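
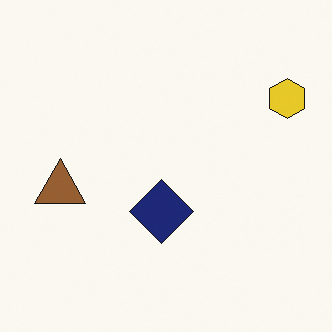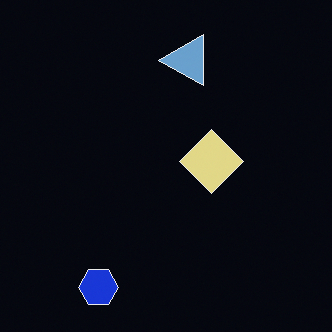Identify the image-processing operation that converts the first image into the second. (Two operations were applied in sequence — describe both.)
The transformation is: color-inverted (negative), then transposed (reflected across the top-left ↔ bottom-right diagonal).

The light background has become dark and every shape's color is its complement — a photographic negative. Shapes have swapped their row and column positions — what was in the top-right is now in the bottom-left — a diagonal reflection.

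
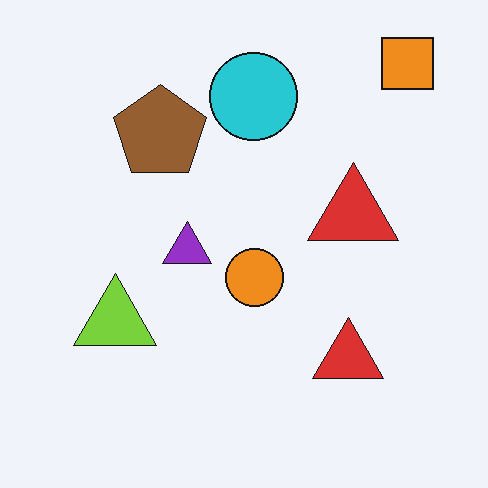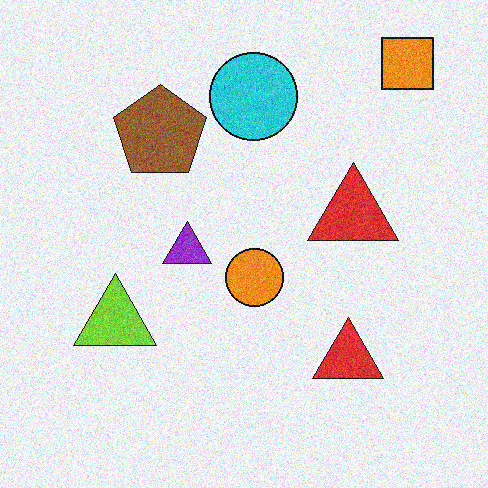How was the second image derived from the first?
Degraded with moderate additive noise.

Random speckle covers the whole image, including the flat background.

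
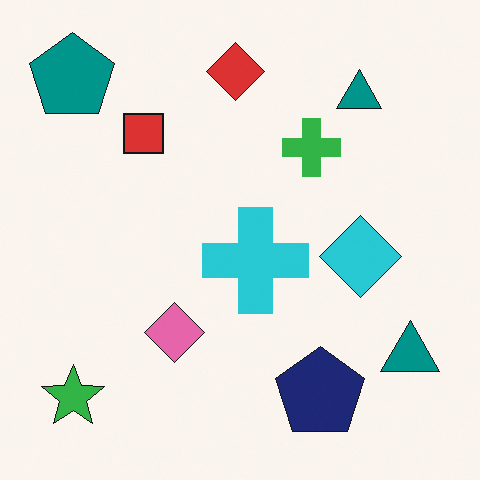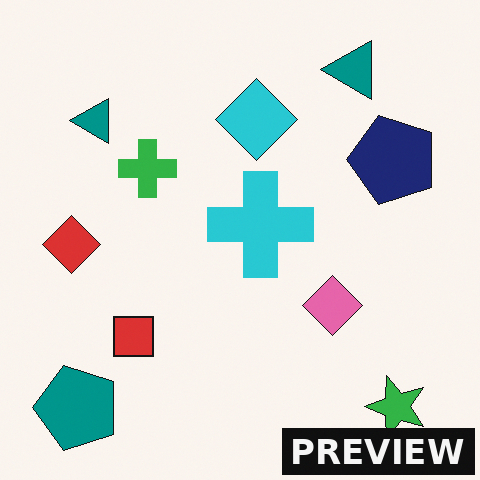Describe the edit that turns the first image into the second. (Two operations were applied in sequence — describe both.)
Rotated 90° counter-clockwise, then watermarked with the text "PREVIEW" in the lower-right corner.

The teal pentagon sits in the top-left of the first image and the bottom-left of the second — consistent with a whole-image 90° counter-clockwise rotation. A dark label reading "PREVIEW" appears in the lower-right corner.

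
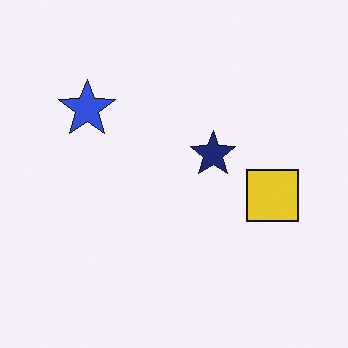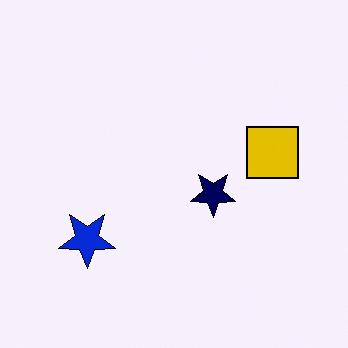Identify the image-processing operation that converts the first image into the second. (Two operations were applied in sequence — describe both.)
This is the original image flipped vertically (top ↔ bottom), then given slightly increased contrast.

The blue star is in the top-left of the first image and the bottom-left of the second — shapes on opposite sides of the horizontal midline have swapped in a mirror flip. Tones are pushed away from mid-grey across the whole image — a global contrast change.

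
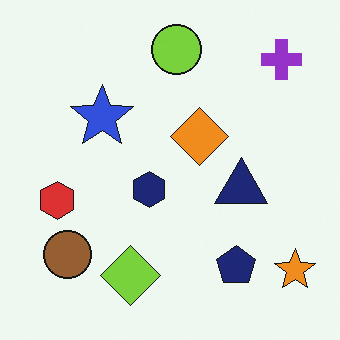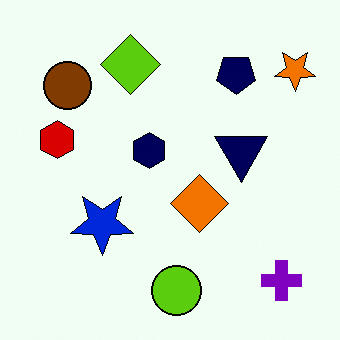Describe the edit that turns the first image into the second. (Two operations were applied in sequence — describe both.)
The second image is the first flipped vertically (top ↔ bottom), then given slightly increased contrast.

The lime circle is in the top of the first image and the bottom of the second — shapes on opposite sides of the horizontal midline have swapped in a mirror flip. Tones are pushed away from mid-grey across the whole image — a global contrast change.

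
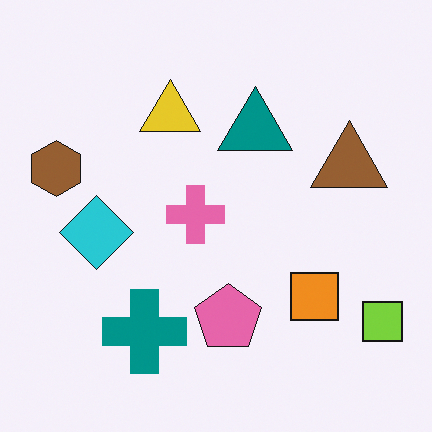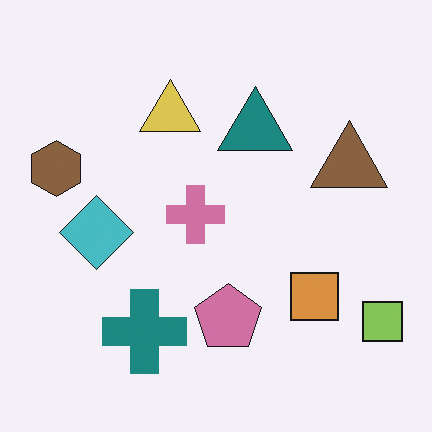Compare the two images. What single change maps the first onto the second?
This is the original image slightly desaturated.

All colors are more muted and greyish — a global saturation change.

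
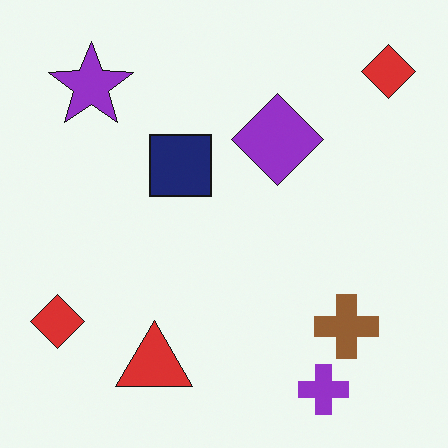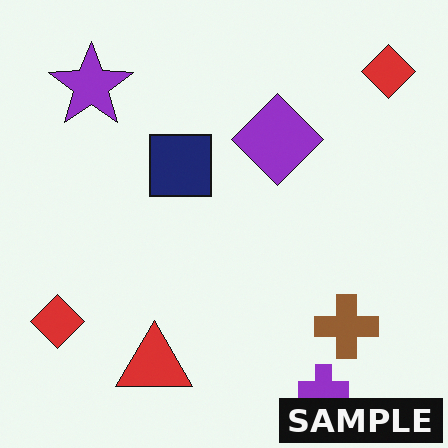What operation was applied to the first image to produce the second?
The image was watermarked with the text "SAMPLE" in the lower-right corner.

A dark label reading "SAMPLE" appears in the lower-right corner.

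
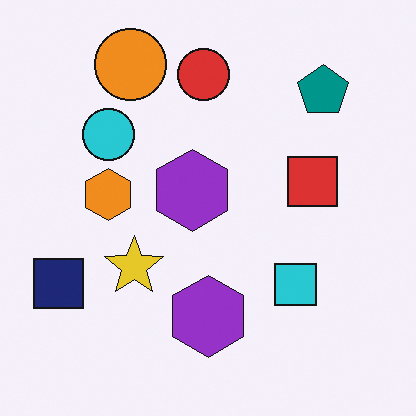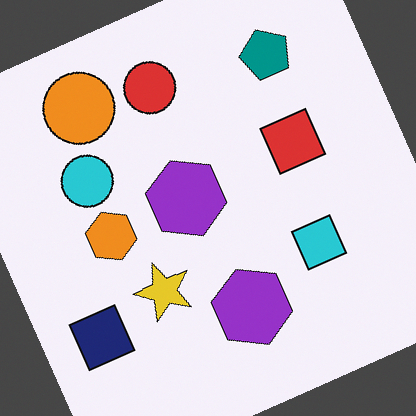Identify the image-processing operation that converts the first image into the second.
It was rotated counter-clockwise by a clearly visible amount.

Every shape is tilted by the same angle and the image corners show triangular fill wedges — a whole-image rotation by a non-right angle.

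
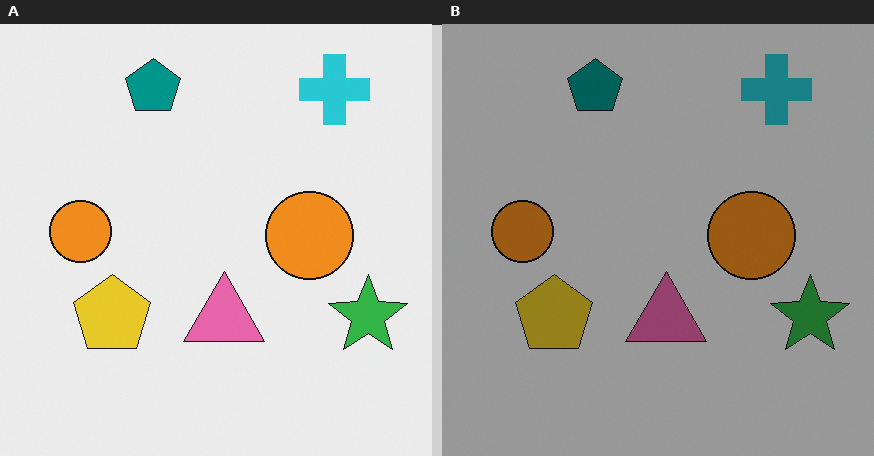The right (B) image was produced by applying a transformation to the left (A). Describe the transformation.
Noticeably darkened.

Every pixel — background and shapes alike — is uniformly darkened.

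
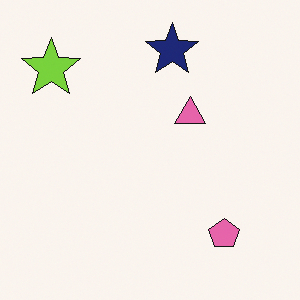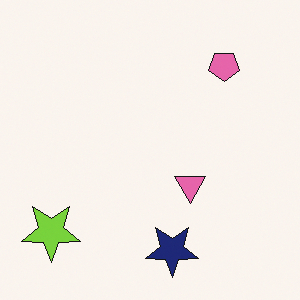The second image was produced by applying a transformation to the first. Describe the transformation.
It was flipped vertically (top ↔ bottom).

The navy star is in the top of the first image and the bottom of the second — shapes on opposite sides of the horizontal midline have swapped in a mirror flip.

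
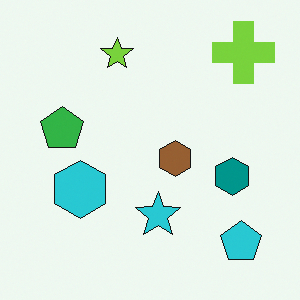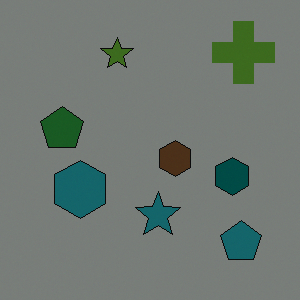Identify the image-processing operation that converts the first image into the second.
The second image is the first darkened a lot.

Every pixel — background and shapes alike — is uniformly darkened.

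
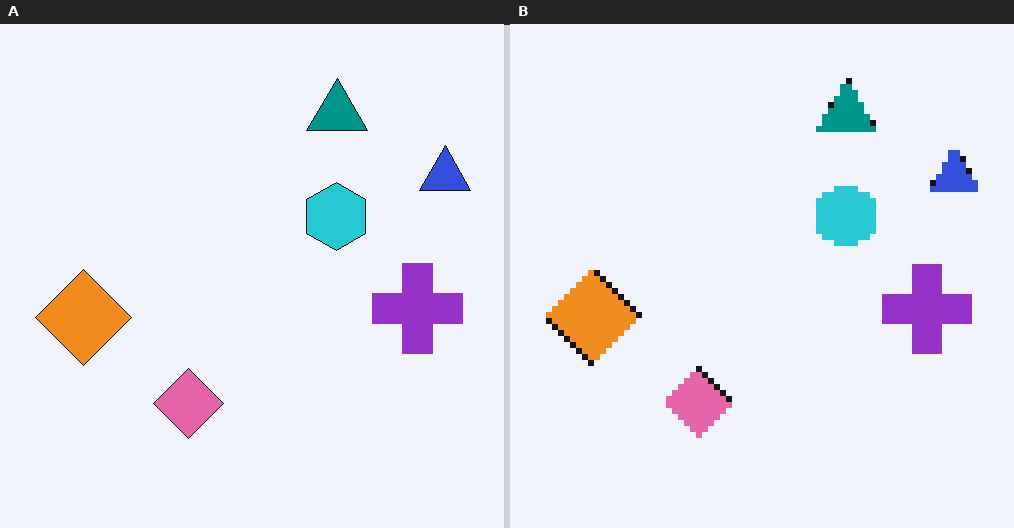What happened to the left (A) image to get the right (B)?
This is the original image moderately pixelated.

Shapes are reduced to large square blocks; fine edges and outlines are lost — a downscale-then-upscale (mosaic) effect.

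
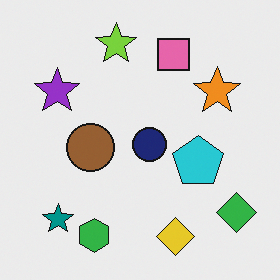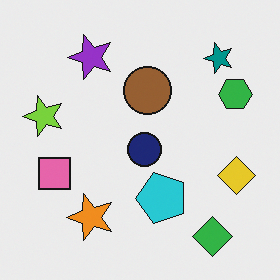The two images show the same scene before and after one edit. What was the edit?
This is the original image transposed (reflected across the top-left ↔ bottom-right diagonal).

Shapes have swapped their row and column positions — what was in the top-right is now in the bottom-left — a diagonal reflection.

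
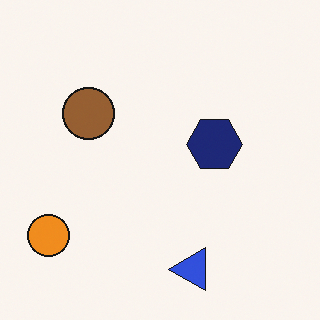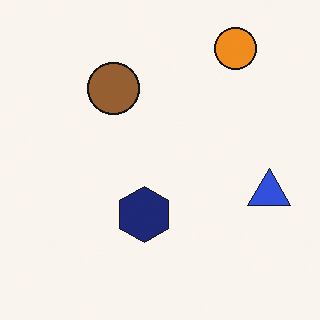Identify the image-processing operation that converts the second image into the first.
This is the original image transposed (reflected across the top-left ↔ bottom-right diagonal).

Shapes have swapped their row and column positions — what was in the top-right is now in the bottom-left — a diagonal reflection.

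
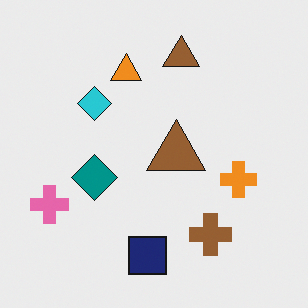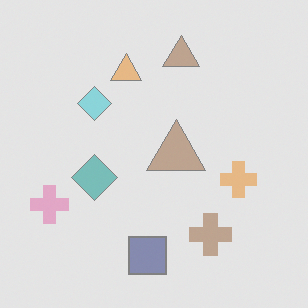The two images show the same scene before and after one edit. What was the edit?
The image was given much lower contrast.

Tones are pushed toward mid-grey across the whole image — a global contrast change.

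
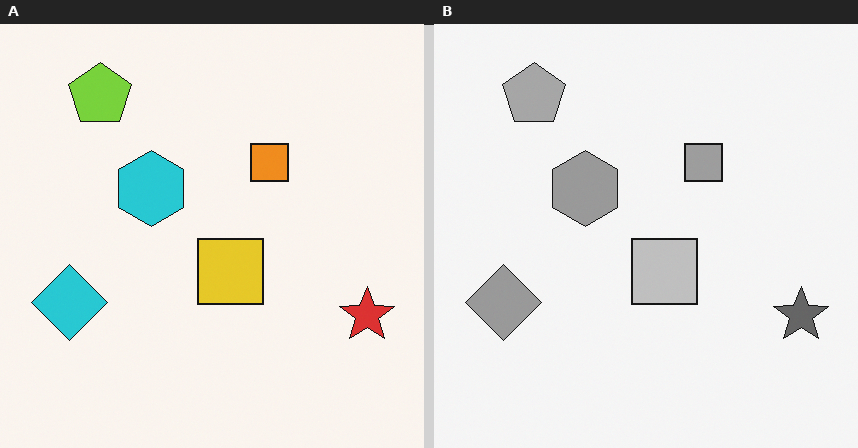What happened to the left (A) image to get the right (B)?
It was converted to grayscale.

All color is removed — every shape is now a shade of grey.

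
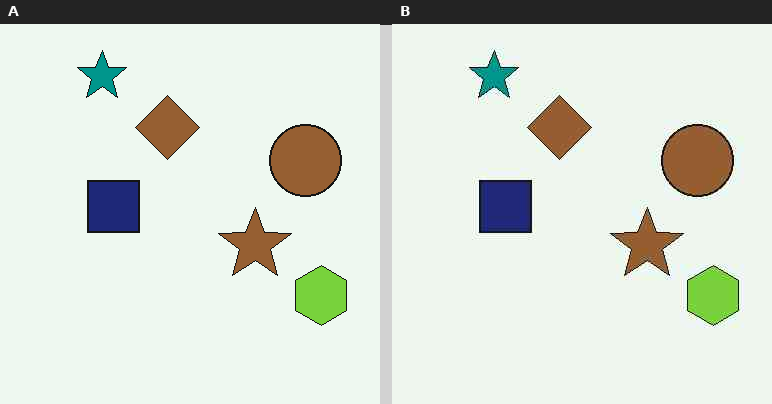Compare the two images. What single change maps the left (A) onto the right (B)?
The right (B) image is the left (A) JPEG-compressed with visible artifacts.

Blocky 8×8 compression artifacts appear around shape edges and the flat background shows ringing — characteristic JPEG degradation.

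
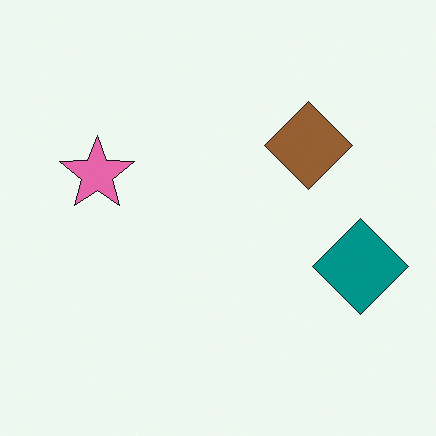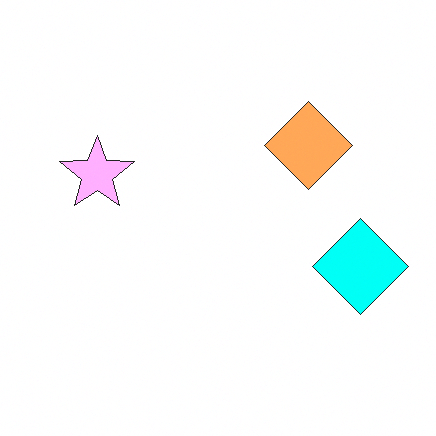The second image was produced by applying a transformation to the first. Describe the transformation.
It was substantially brightened.

Every pixel — background and shapes alike — is uniformly brightened.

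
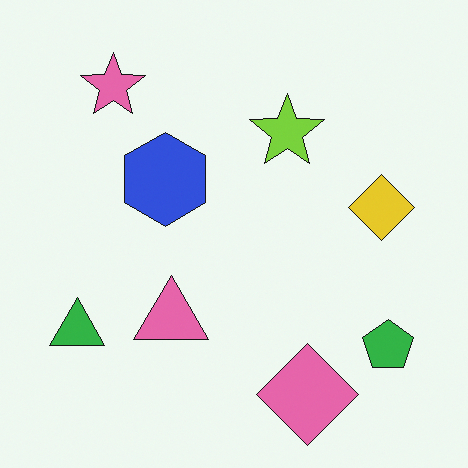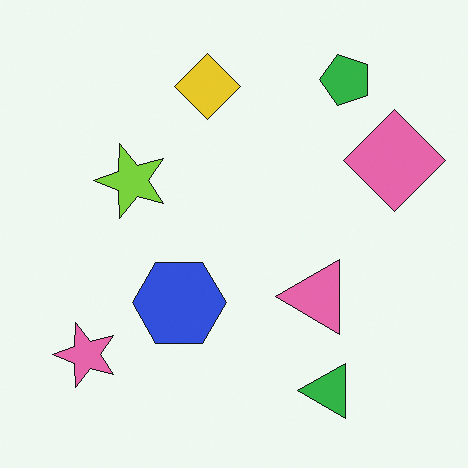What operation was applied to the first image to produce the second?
Rotated 90° counter-clockwise.

The pink star sits in the top-left of the first image and the bottom-left of the second — consistent with a whole-image 90° counter-clockwise rotation.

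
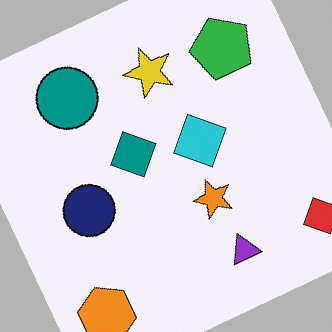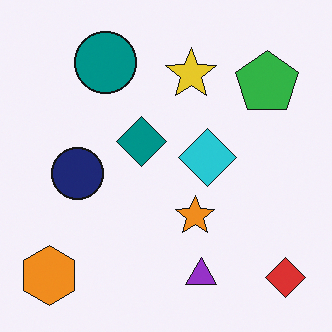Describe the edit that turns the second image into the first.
This is the original image rotated counter-clockwise by a clearly visible amount.

Every shape is tilted by the same angle and the image corners show triangular fill wedges — a whole-image rotation by a non-right angle.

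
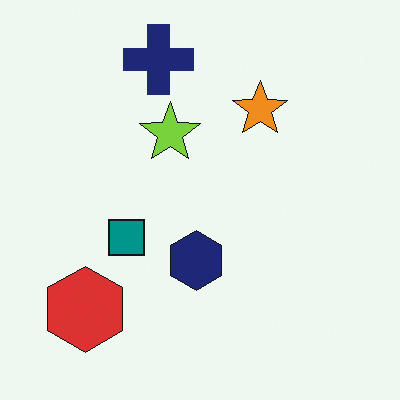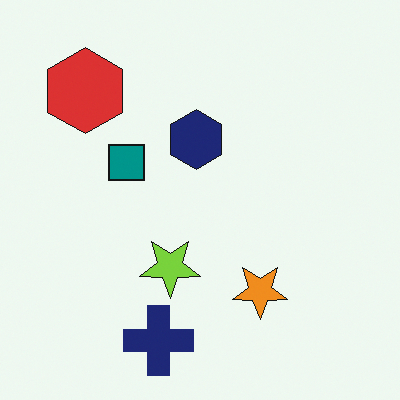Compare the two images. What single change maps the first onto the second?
The image was flipped vertically (top ↔ bottom).

The navy cross is in the top of the first image and the bottom of the second — shapes on opposite sides of the horizontal midline have swapped in a mirror flip.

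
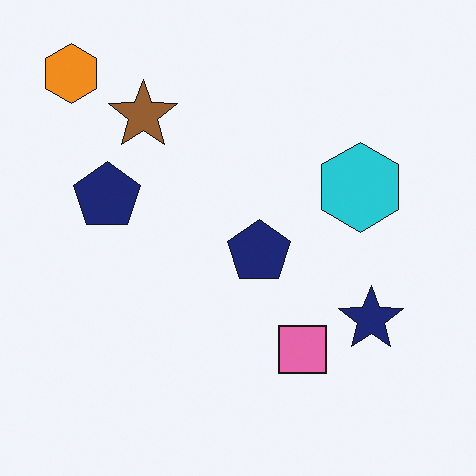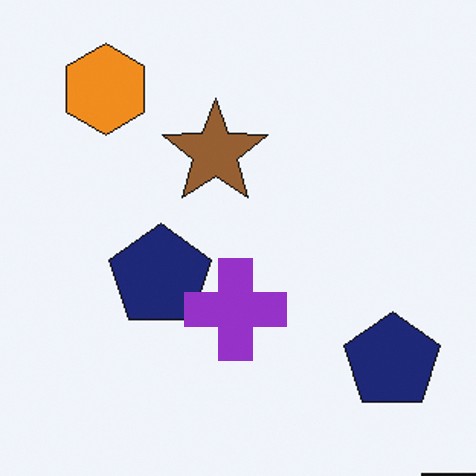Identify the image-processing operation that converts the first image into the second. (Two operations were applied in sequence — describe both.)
The transformation is: cropped to a modestly smaller region and rescaled, then overlaid with an additional purple cross.

The visible shapes are larger and the field of view is narrower; shapes near the original edges may be partly or wholly outside the frame — a crop-and-rescale. A purple cross appears in the second image that is absent from the first.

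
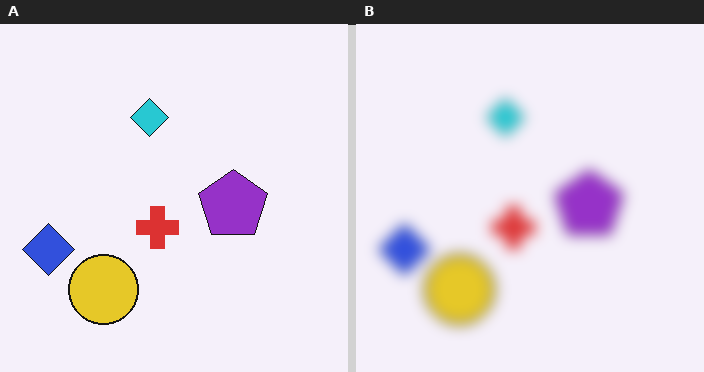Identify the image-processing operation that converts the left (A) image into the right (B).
The image was heavily blurred.

Shape edges and outlines are uniformly softened across the whole image.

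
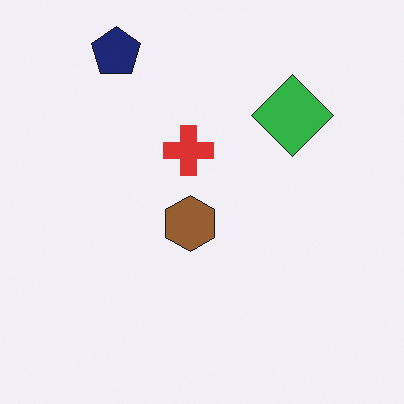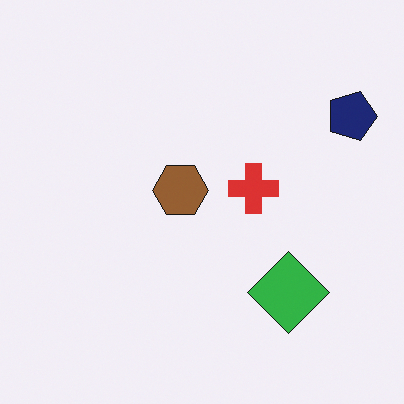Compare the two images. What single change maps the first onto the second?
The image was rotated 90° clockwise.

The navy pentagon sits in the top-left of the first image and the top-right of the second — consistent with a whole-image 90° clockwise rotation.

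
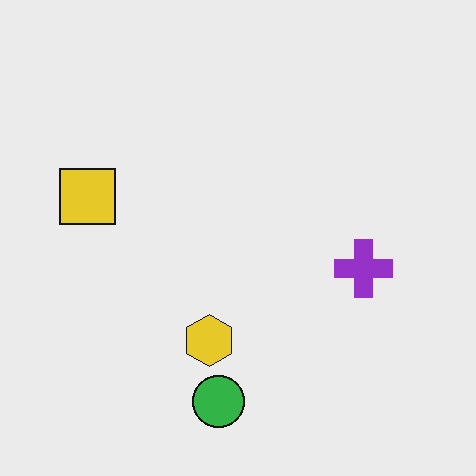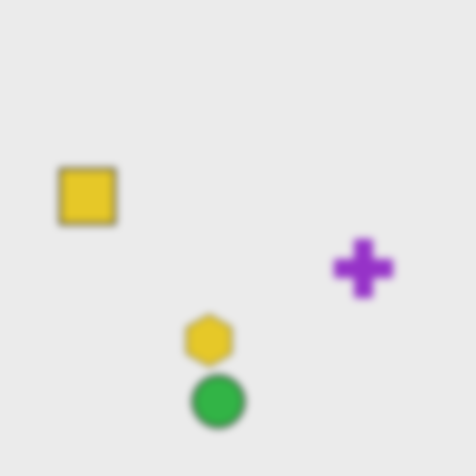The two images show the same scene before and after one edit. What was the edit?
The transformation is: noticeably gaussian-blurred.

Shape edges and outlines are uniformly softened across the whole image.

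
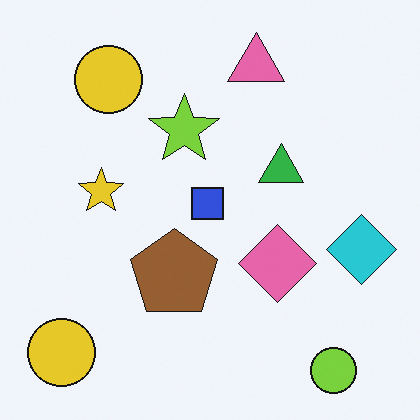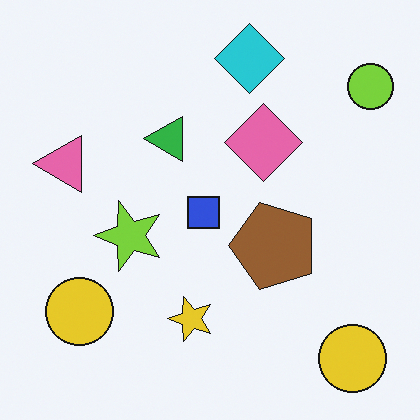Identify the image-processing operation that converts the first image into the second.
Rotated 90° counter-clockwise.

The lime circle sits in the bottom-right of the first image and the top-right of the second — consistent with a whole-image 90° counter-clockwise rotation.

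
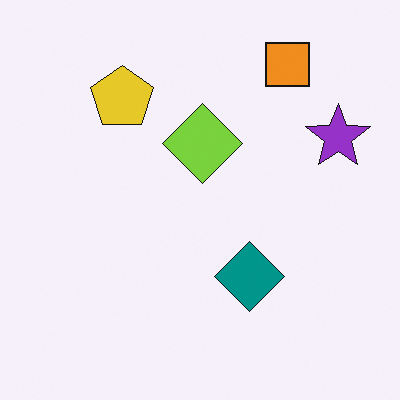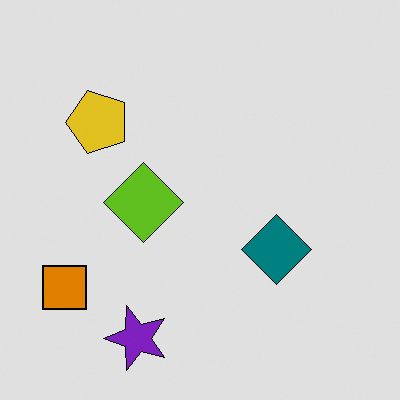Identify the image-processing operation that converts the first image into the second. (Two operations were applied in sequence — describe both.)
The image was moderately posterized, then transposed (reflected across the top-left ↔ bottom-right diagonal).

Each flat color has snapped to a coarser quantized level — most visibly, the near-white background has dropped to a flat grey. Shapes have swapped their row and column positions — what was in the top-right is now in the bottom-left — a diagonal reflection.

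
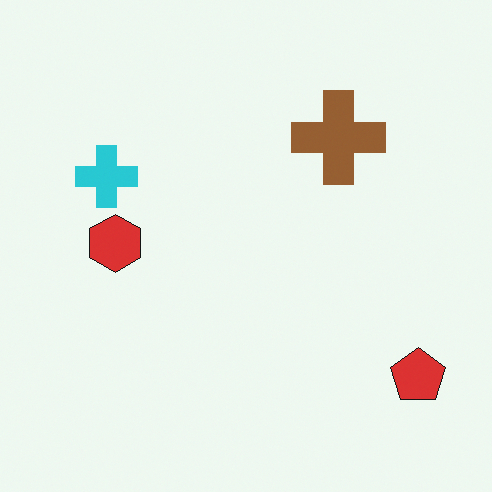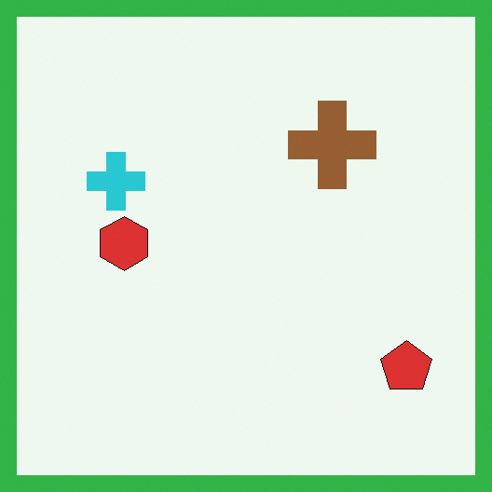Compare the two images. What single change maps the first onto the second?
This is the original image framed with a green border.

A solid green frame runs around the edge of the second image, with the content slightly shrunk inside it.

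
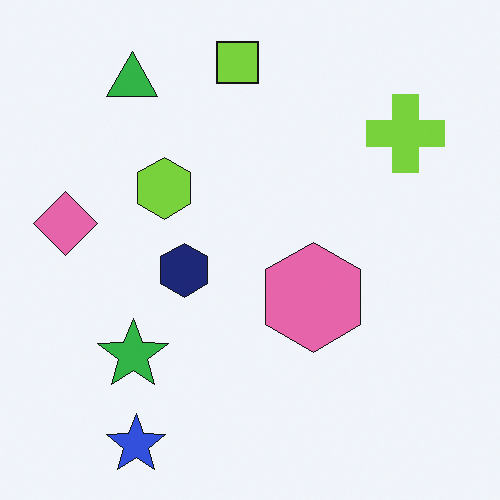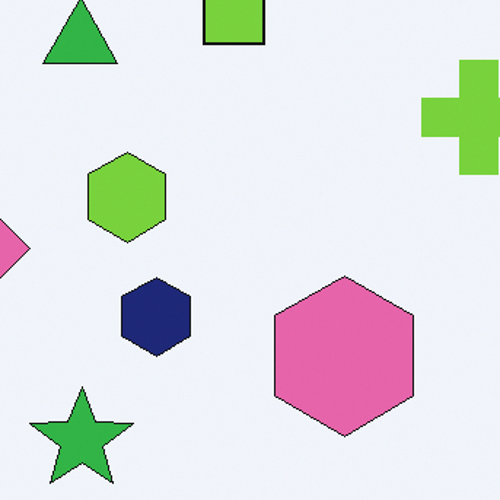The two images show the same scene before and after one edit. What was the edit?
The second image is the first cropped slightly and scaled back up.

The visible shapes are larger and the field of view is narrower; shapes near the original edges may be partly or wholly outside the frame — a crop-and-rescale.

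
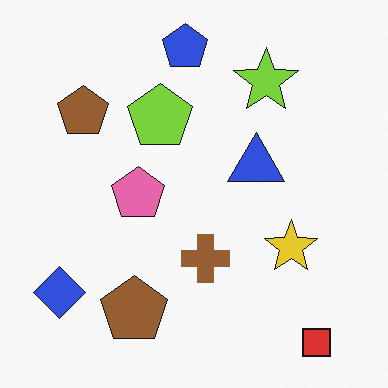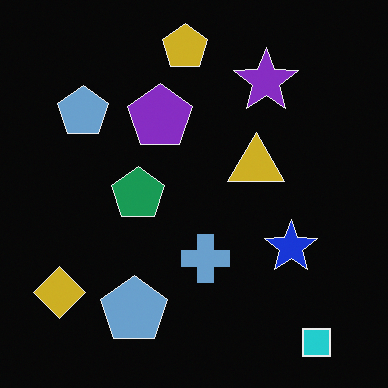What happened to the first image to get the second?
Color-inverted (negative).

The light background has become dark and every shape's color is its complement — a photographic negative.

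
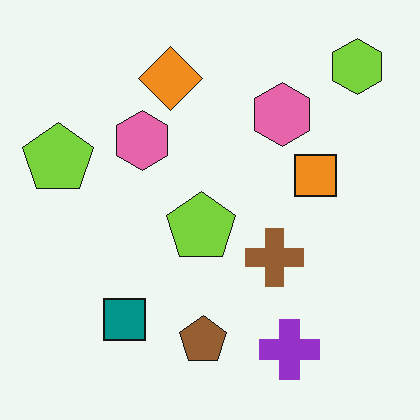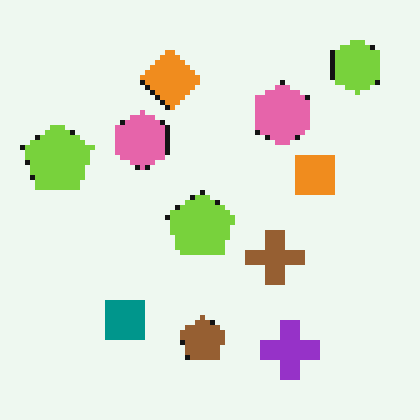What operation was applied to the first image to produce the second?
It was mildly pixelated.

Shapes are reduced to large square blocks; fine edges and outlines are lost — a downscale-then-upscale (mosaic) effect.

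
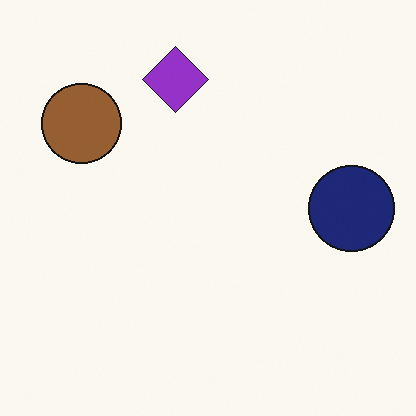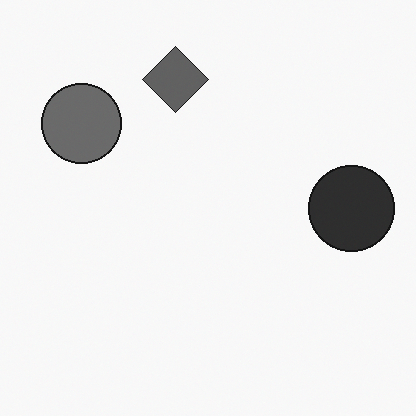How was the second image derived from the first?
The second image is the first converted to grayscale.

All color is removed — every shape is now a shade of grey.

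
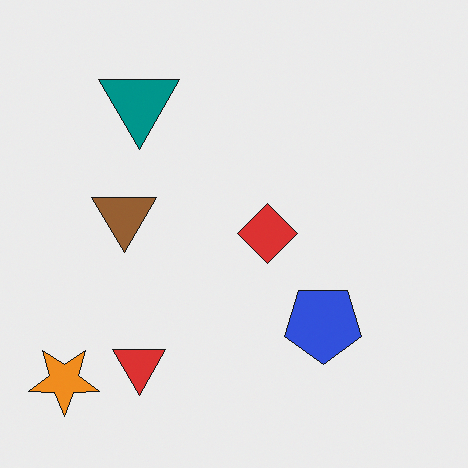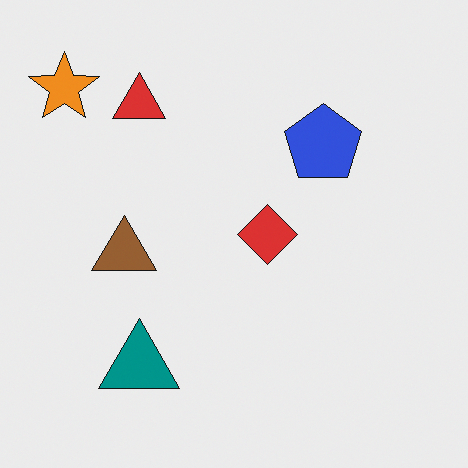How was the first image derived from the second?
The first image is the second flipped vertically (top ↔ bottom).

The orange star is in the top-left of the second image and the bottom-left of the first — shapes on opposite sides of the horizontal midline have swapped in a mirror flip.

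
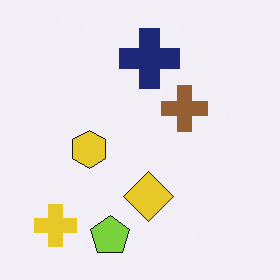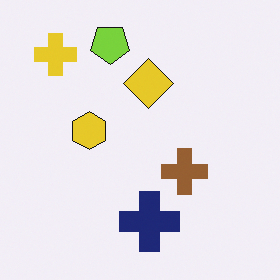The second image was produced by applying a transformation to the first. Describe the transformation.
It was flipped vertically (top ↔ bottom).

The lime pentagon is in the bottom of the first image and the top of the second — shapes on opposite sides of the horizontal midline have swapped in a mirror flip.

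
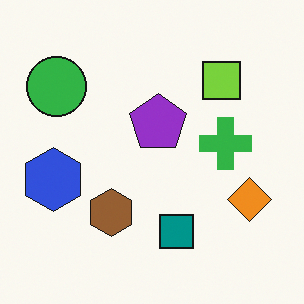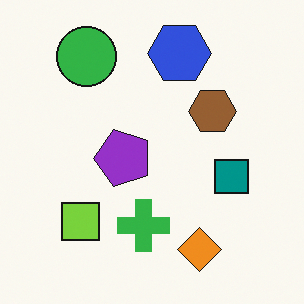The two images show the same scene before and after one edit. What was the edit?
Transposed (reflected across the top-left ↔ bottom-right diagonal).

Shapes have swapped their row and column positions — what was in the top-right is now in the bottom-left — a diagonal reflection.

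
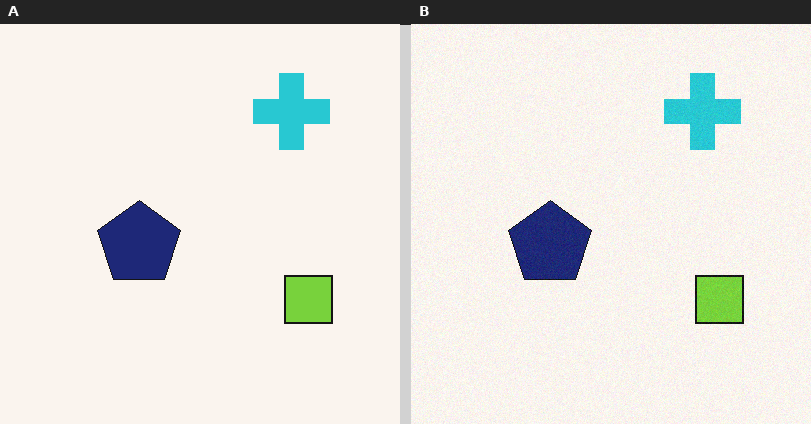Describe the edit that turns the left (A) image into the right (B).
Degraded with light additive noise.

Random speckle covers the whole image, including the flat background.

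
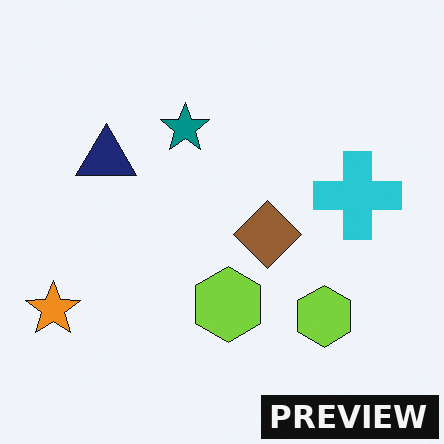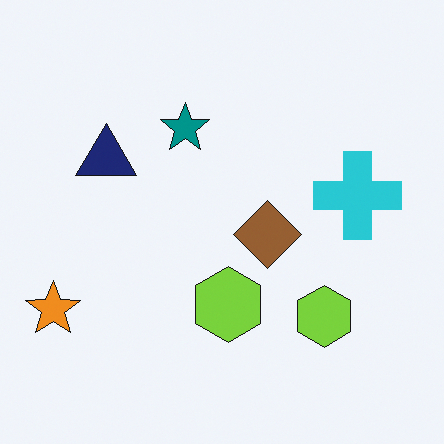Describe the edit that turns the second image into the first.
The first image is the second watermarked with the text "PREVIEW" in the lower-right corner.

A dark label reading "PREVIEW" appears in the lower-right corner.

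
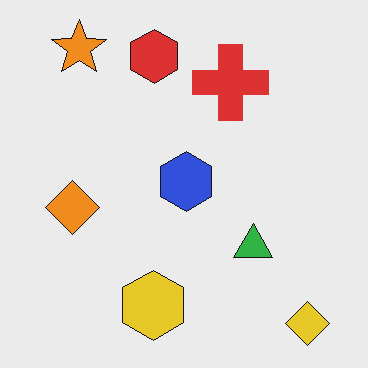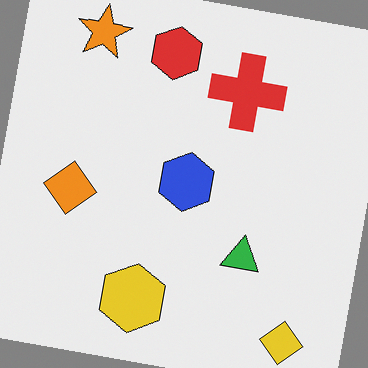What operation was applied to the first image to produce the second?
This is the original image rotated clockwise by a few degrees.

Every shape is tilted by the same angle and the image corners show triangular fill wedges — a whole-image rotation by a non-right angle.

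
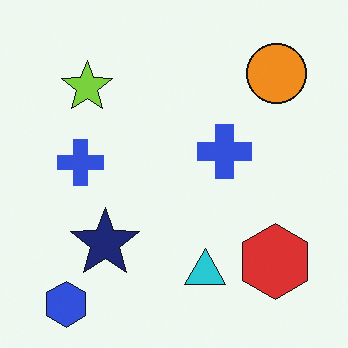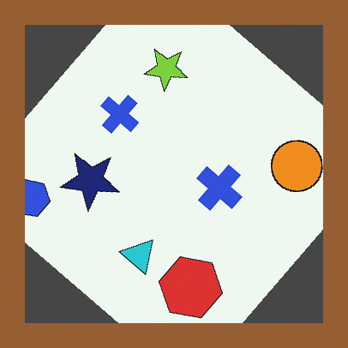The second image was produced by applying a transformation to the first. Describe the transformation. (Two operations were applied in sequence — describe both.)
The transformation is: rotated clockwise by a large amount — several tens of degrees, then framed with a brown border.

Every shape is tilted by the same angle and the image corners show triangular fill wedges — a whole-image rotation by a non-right angle. A solid brown frame runs around the edge of the second image, with the content slightly shrunk inside it.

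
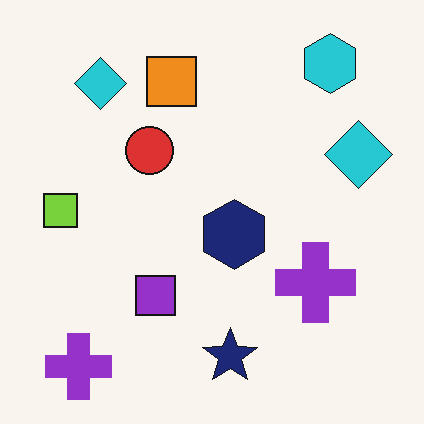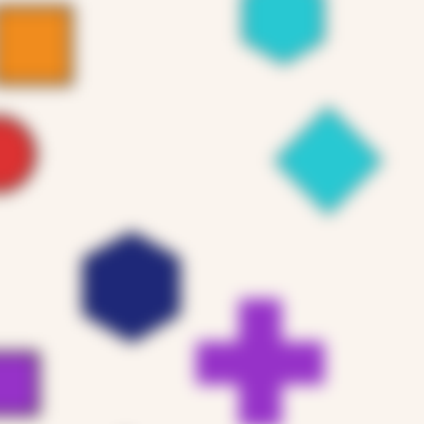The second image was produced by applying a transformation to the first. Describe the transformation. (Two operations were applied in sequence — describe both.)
Heavily blurred, then cropped to a modestly smaller region and rescaled.

Shape edges and outlines are uniformly softened across the whole image. The visible shapes are larger and the field of view is narrower; shapes near the original edges may be partly or wholly outside the frame — a crop-and-rescale.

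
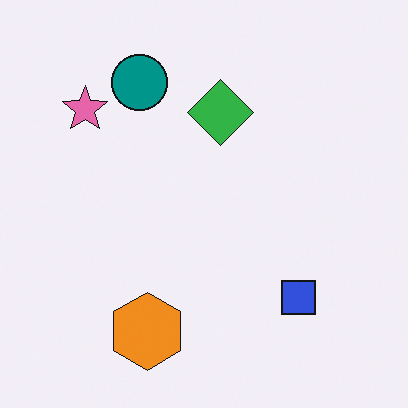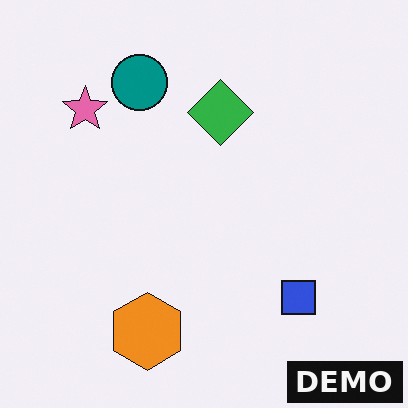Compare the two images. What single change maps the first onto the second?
The image was watermarked with the text "DEMO" in the lower-right corner.

A dark label reading "DEMO" appears in the lower-right corner.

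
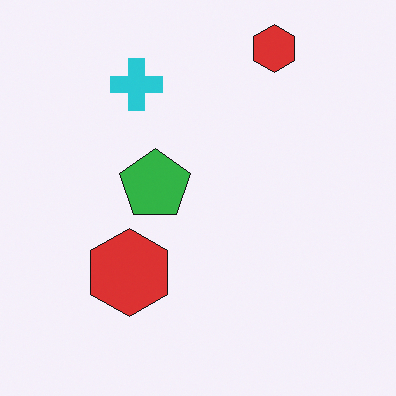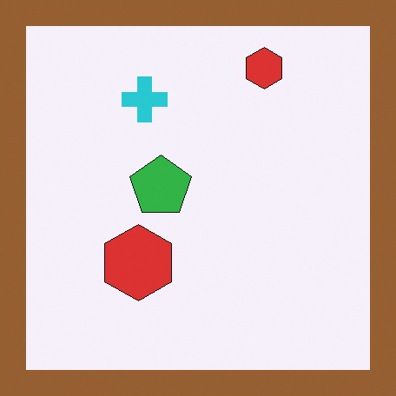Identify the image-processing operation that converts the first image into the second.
The transformation is: framed with a brown border.

A solid brown frame runs around the edge of the second image, with the content slightly shrunk inside it.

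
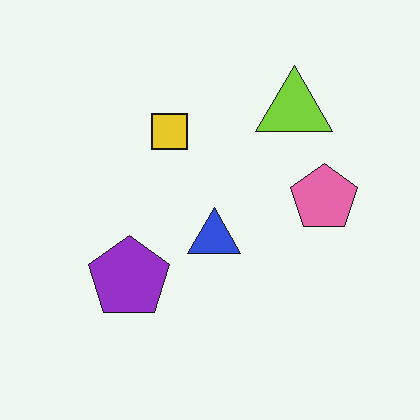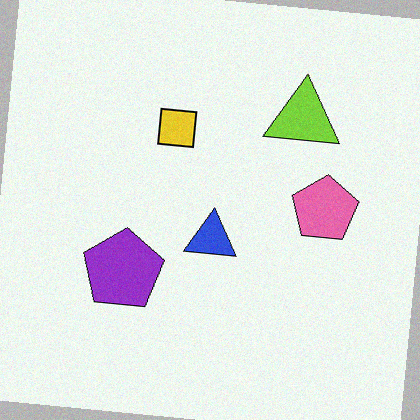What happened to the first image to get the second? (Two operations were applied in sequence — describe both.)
The transformation is: rotated clockwise by a small amount, then degraded with a light layer of grain.

Every shape is tilted by the same angle and the image corners show triangular fill wedges — a whole-image rotation by a non-right angle. Random speckle covers the whole image, including the flat background.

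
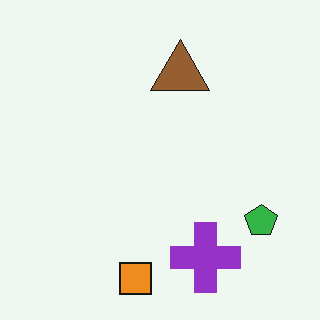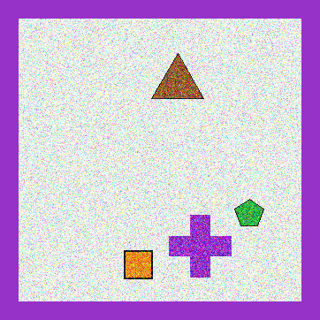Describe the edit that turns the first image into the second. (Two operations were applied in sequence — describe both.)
The second image is the first degraded with heavy additive noise, then framed with a purple border.

Random speckle covers the whole image, including the flat background. A solid purple frame runs around the edge of the second image, with the content slightly shrunk inside it.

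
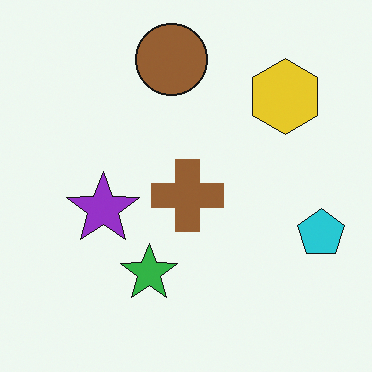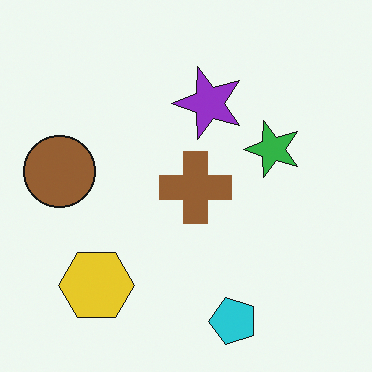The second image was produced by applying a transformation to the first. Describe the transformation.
Transposed (reflected across the top-left ↔ bottom-right diagonal).

Shapes have swapped their row and column positions — what was in the top-right is now in the bottom-left — a diagonal reflection.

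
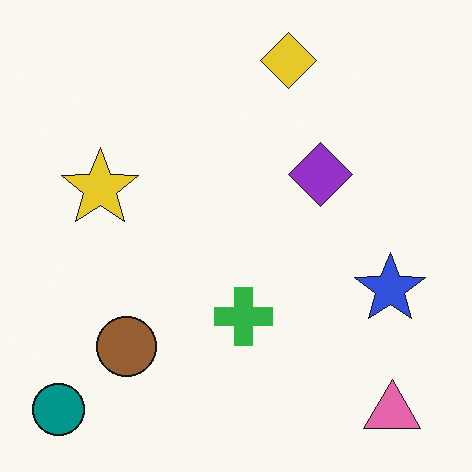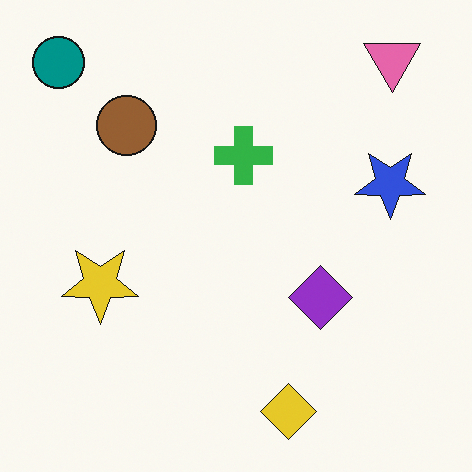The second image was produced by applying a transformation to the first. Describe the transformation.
It was flipped vertically (top ↔ bottom).

The pink triangle is in the bottom-right of the first image and the top-right of the second — shapes on opposite sides of the horizontal midline have swapped in a mirror flip.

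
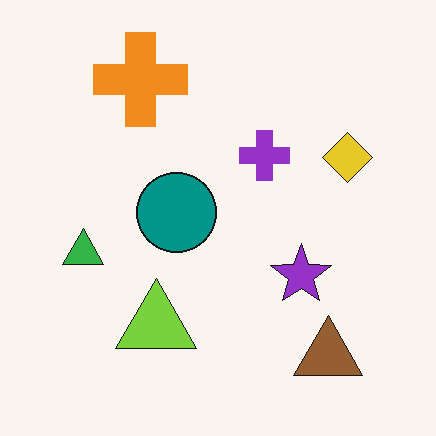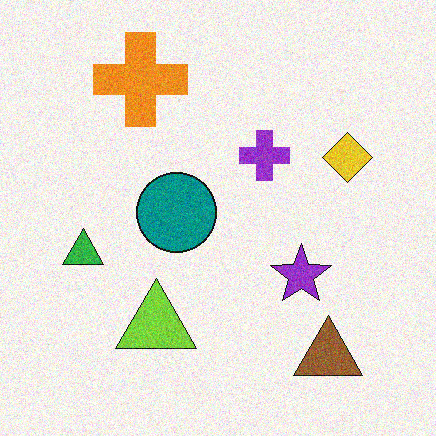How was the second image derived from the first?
This is the original image degraded with visible gaussian noise.

Random speckle covers the whole image, including the flat background.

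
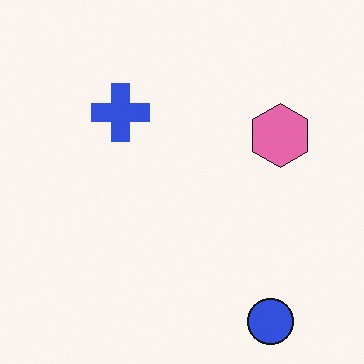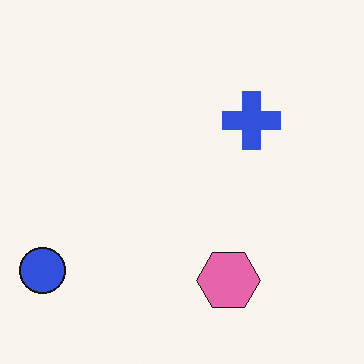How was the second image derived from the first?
The second image is the first rotated 90° clockwise.

The blue circle sits in the bottom-right of the first image and the bottom-left of the second — consistent with a whole-image 90° clockwise rotation.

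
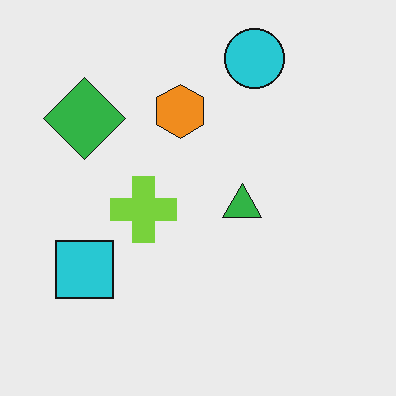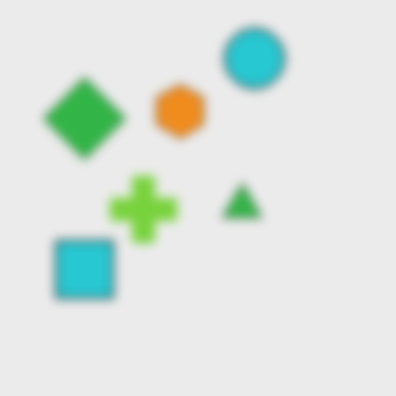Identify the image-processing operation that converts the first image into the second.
The second image is the first heavily blurred.

Shape edges and outlines are uniformly softened across the whole image.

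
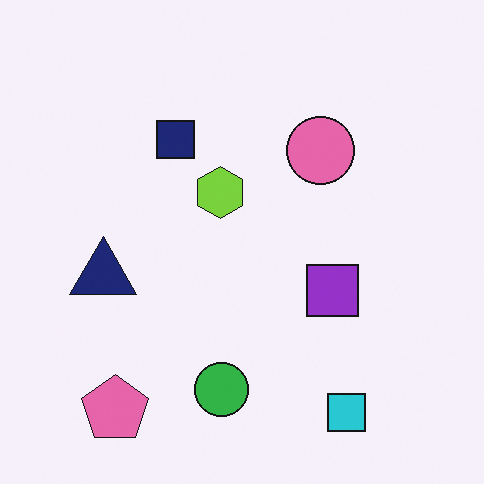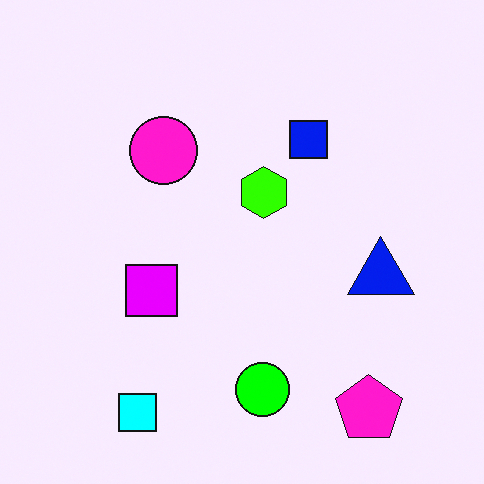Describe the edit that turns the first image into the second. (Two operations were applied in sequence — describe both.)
This is the original image made much more vivid (saturation change), then flipped horizontally (left ↔ right).

All colors are more vivid — a global saturation change. The navy triangle is in the left of the first image and the right of the second — shapes on opposite sides of the vertical midline have swapped in a mirror flip.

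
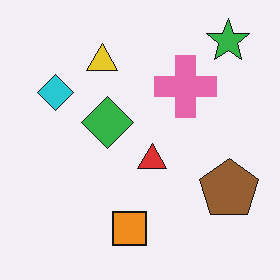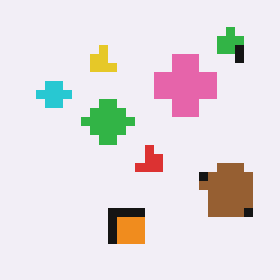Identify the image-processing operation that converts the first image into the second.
Coarsely pixelated.

Shapes are reduced to large square blocks; fine edges and outlines are lost — a downscale-then-upscale (mosaic) effect.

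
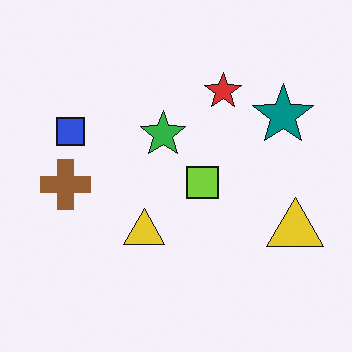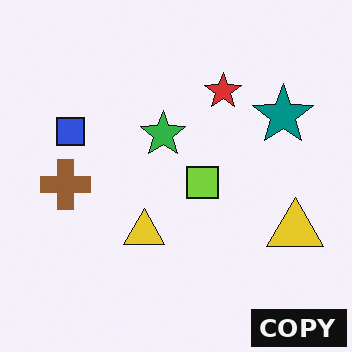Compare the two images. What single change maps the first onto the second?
This is the original image watermarked with the text "COPY" in the lower-right corner.

A dark label reading "COPY" appears in the lower-right corner.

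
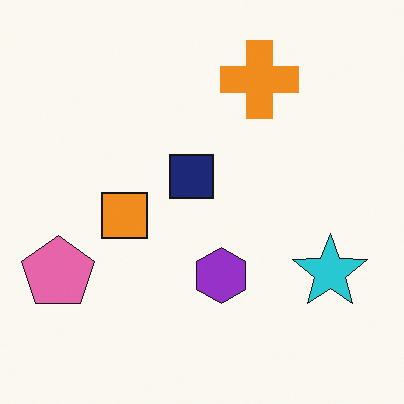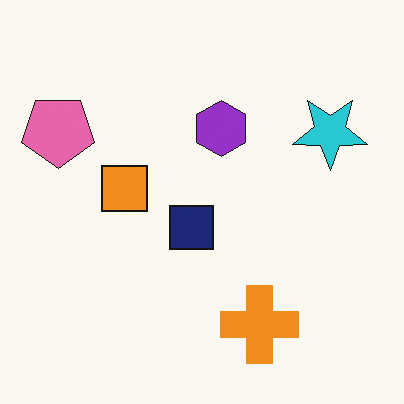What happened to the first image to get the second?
It was flipped vertically (top ↔ bottom).

The orange cross is in the top of the first image and the bottom of the second — shapes on opposite sides of the horizontal midline have swapped in a mirror flip.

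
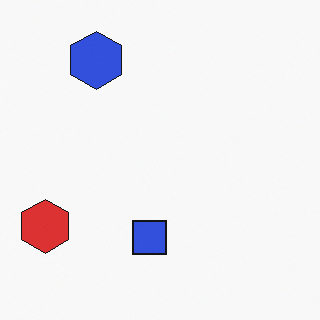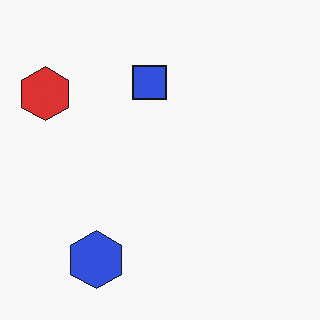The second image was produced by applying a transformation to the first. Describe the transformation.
The second image is the first flipped vertically (top ↔ bottom).

The blue hexagon is in the top-left of the first image and the bottom-left of the second — shapes on opposite sides of the horizontal midline have swapped in a mirror flip.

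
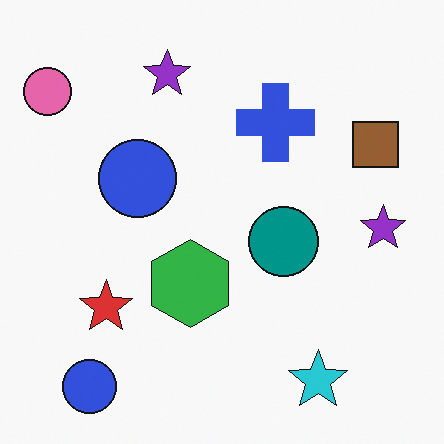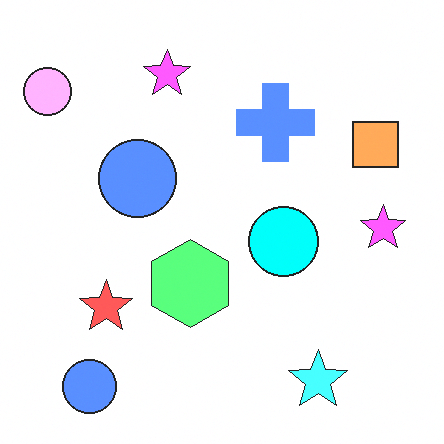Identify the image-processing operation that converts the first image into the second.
It was substantially brightened.

Every pixel — background and shapes alike — is uniformly brightened.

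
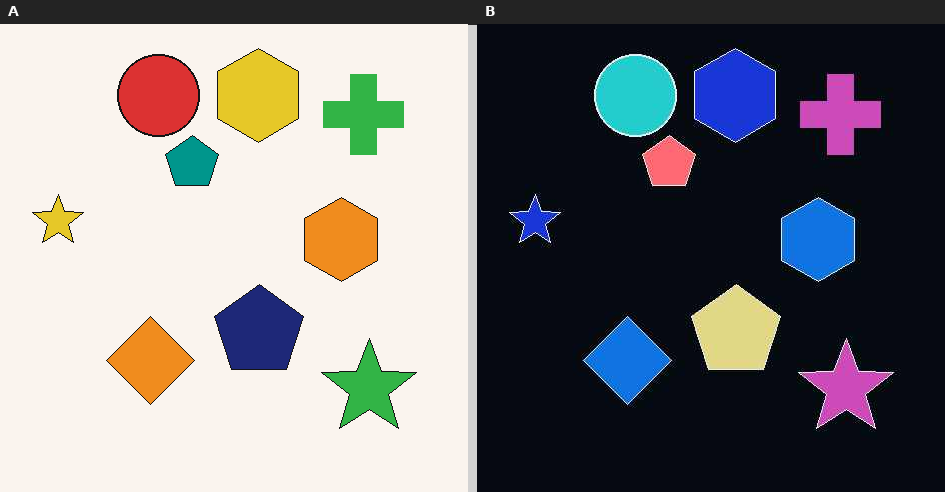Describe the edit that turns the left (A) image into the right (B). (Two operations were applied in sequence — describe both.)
This is the original image color-inverted (negative), then given moderate JPEG compression.

The light background has become dark and every shape's color is its complement — a photographic negative. Blocky 8×8 compression artifacts appear around shape edges and the flat background shows ringing — characteristic JPEG degradation.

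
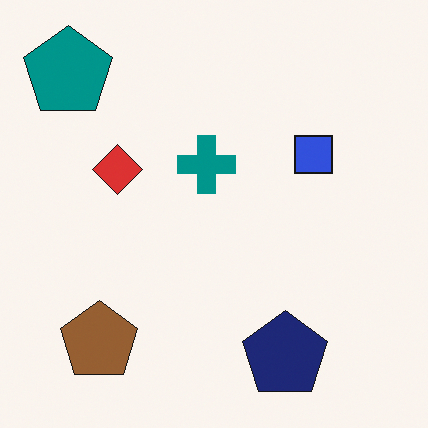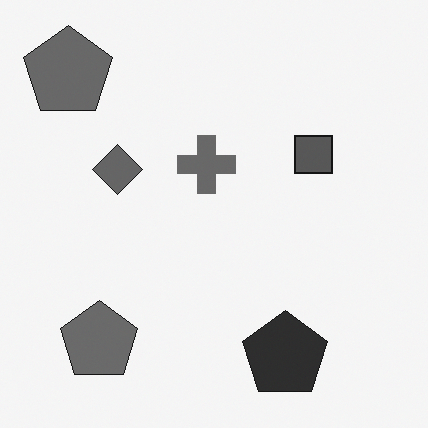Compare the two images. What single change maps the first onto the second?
The second image is the first converted to grayscale.

All color is removed — every shape is now a shade of grey.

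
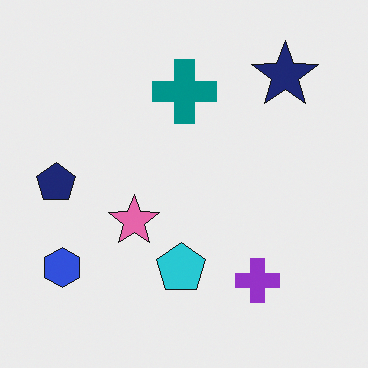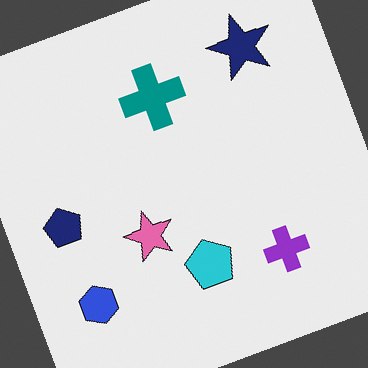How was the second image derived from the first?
It was rotated counter-clockwise by a clearly visible amount.

Every shape is tilted by the same angle and the image corners show triangular fill wedges — a whole-image rotation by a non-right angle.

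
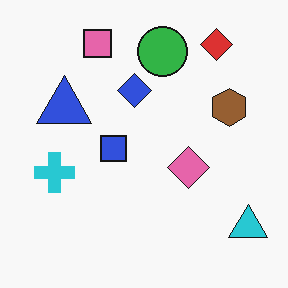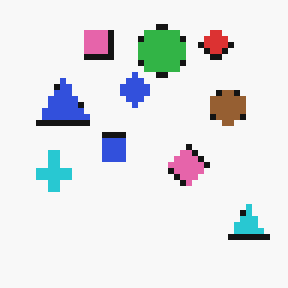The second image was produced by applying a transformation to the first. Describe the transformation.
This is the original image moderately pixelated.

Shapes are reduced to large square blocks; fine edges and outlines are lost — a downscale-then-upscale (mosaic) effect.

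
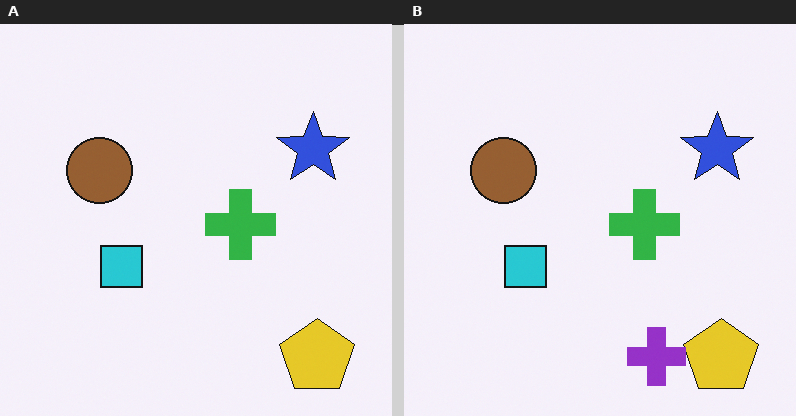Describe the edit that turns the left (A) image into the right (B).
Overlaid with an additional purple cross.

A purple cross appears in the right (B) image that is absent from the left (A).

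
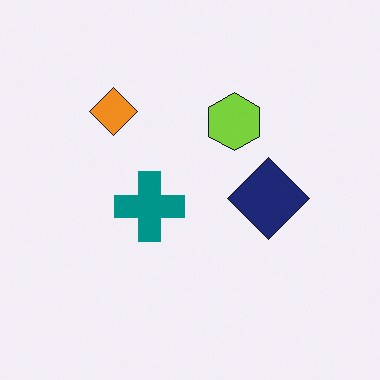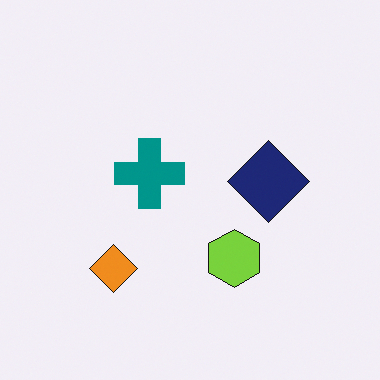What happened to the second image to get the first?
It was flipped vertically (top ↔ bottom).

The orange diamond is in the bottom-left of the second image and the top-left of the first — shapes on opposite sides of the horizontal midline have swapped in a mirror flip.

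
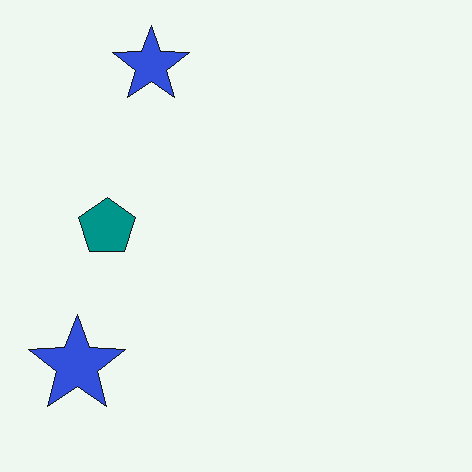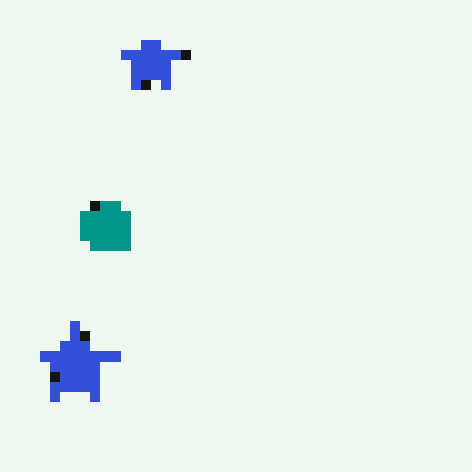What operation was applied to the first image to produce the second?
The transformation is: heavily pixelated into large blocks.

Shapes are reduced to large square blocks; fine edges and outlines are lost — a downscale-then-upscale (mosaic) effect.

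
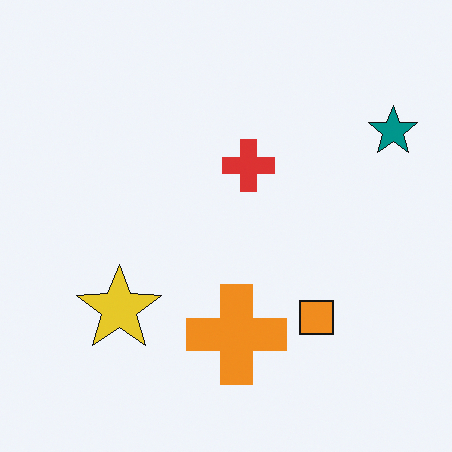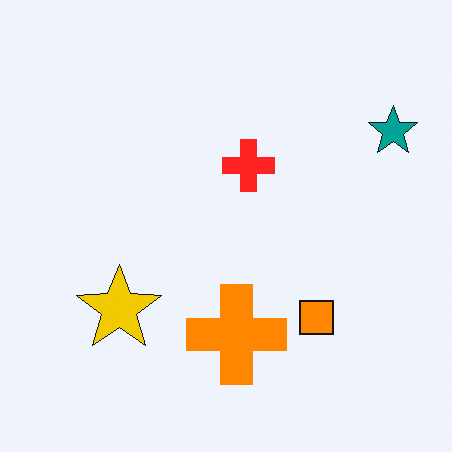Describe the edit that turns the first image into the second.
It was slightly oversaturated.

All colors are more vivid — a global saturation change.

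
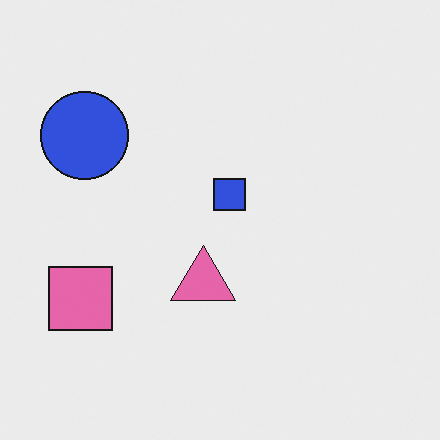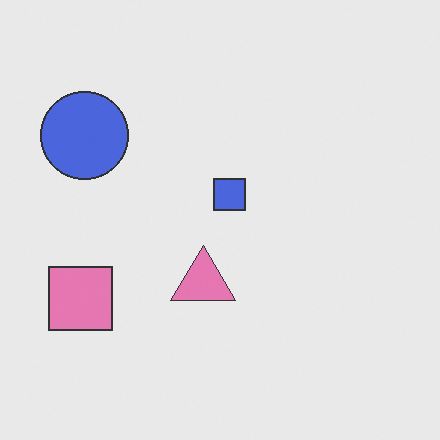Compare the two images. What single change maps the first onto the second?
It was given slightly reduced contrast.

Tones are pushed toward mid-grey across the whole image — a global contrast change.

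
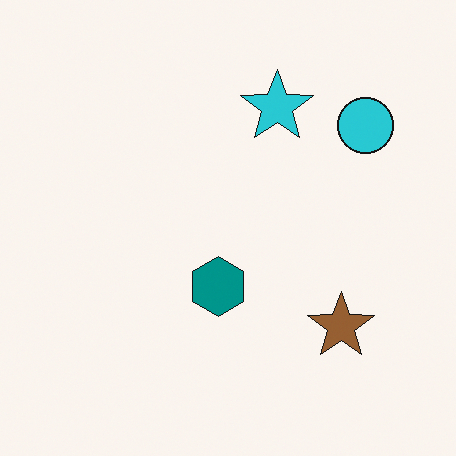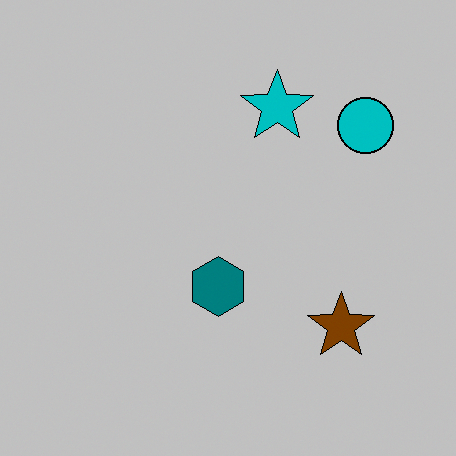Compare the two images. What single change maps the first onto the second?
It was aggressively posterized.

Each flat color has snapped to a coarser quantized level — most visibly, the near-white background has dropped to a flat grey.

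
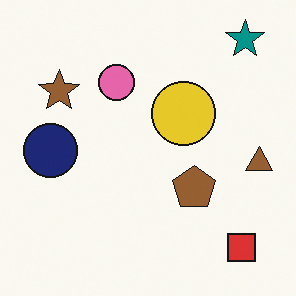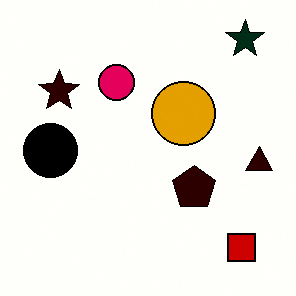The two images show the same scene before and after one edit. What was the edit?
The transformation is: boosted in contrast.

Tones are pushed away from mid-grey across the whole image — a global contrast change.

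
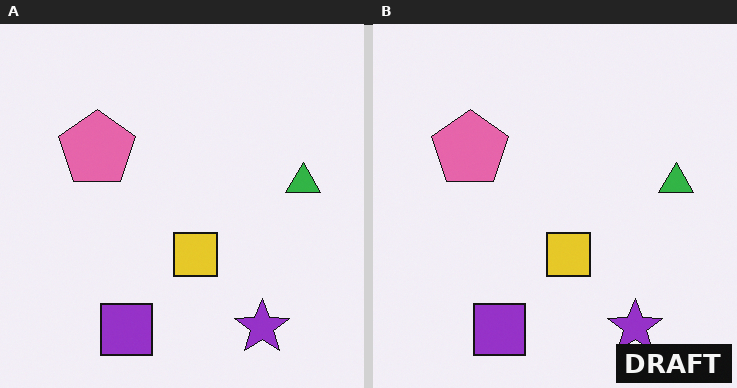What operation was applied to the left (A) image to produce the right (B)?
The image was watermarked with the text "DRAFT" in the lower-right corner.

A dark label reading "DRAFT" appears in the lower-right corner.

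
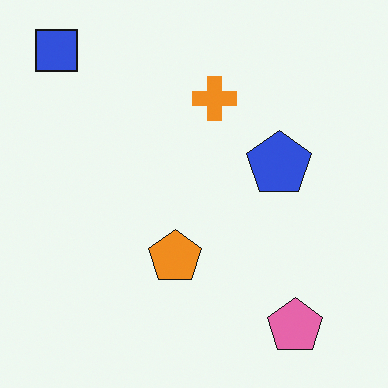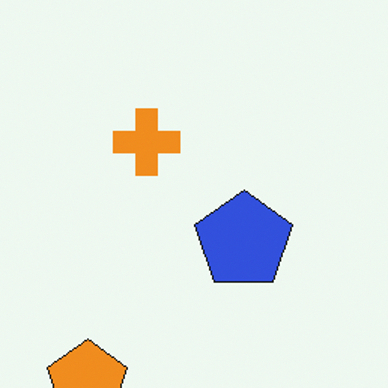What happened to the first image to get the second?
It was cropped to a modestly smaller region and rescaled.

The visible shapes are larger and the field of view is narrower; shapes near the original edges may be partly or wholly outside the frame — a crop-and-rescale.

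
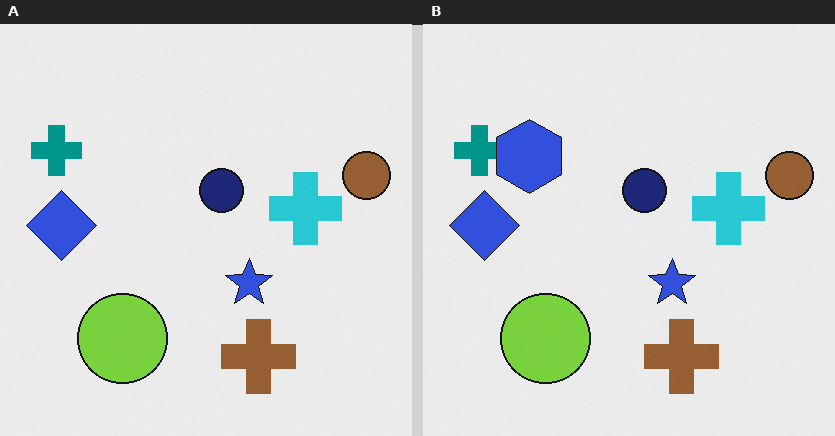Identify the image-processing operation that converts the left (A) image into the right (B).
The transformation is: overlaid with an additional blue hexagon.

A blue hexagon appears in the right (B) image that is absent from the left (A).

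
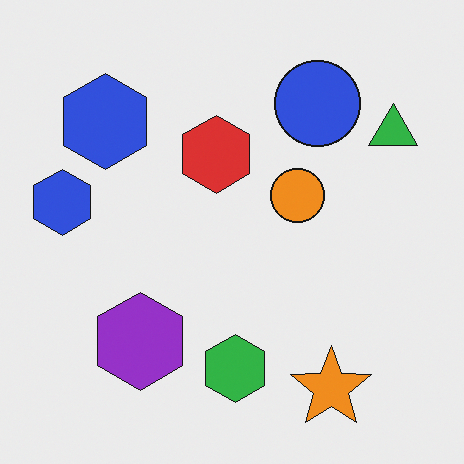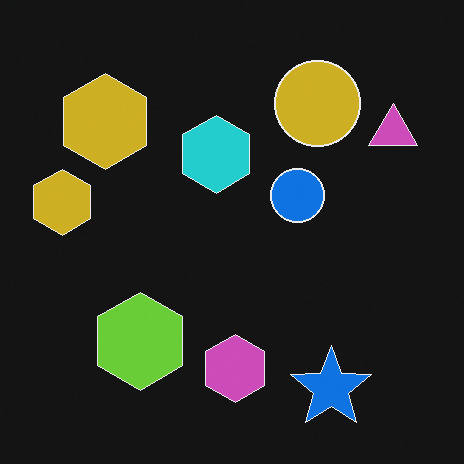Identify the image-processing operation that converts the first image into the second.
It was color-inverted (negative).

The light background has become dark and every shape's color is its complement — a photographic negative.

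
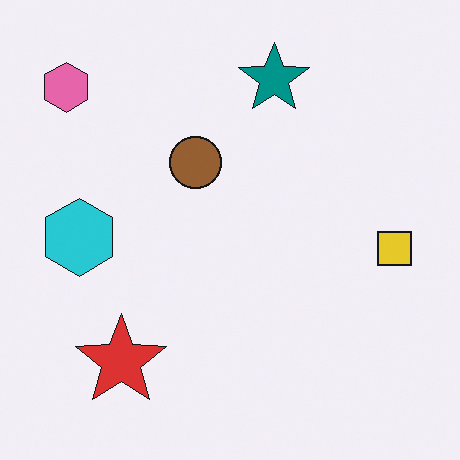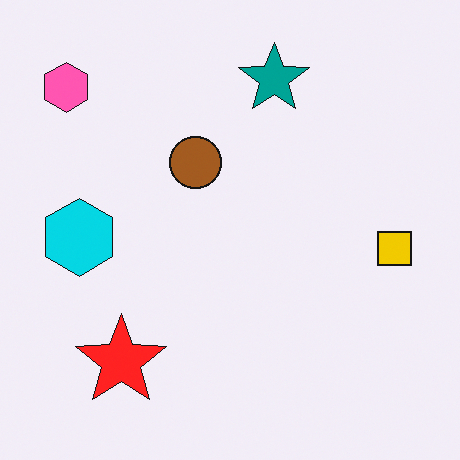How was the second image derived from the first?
The image was slightly oversaturated.

All colors are more vivid — a global saturation change.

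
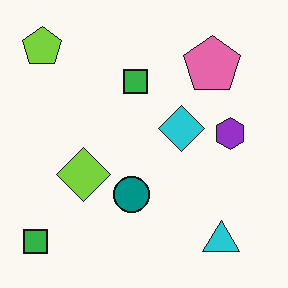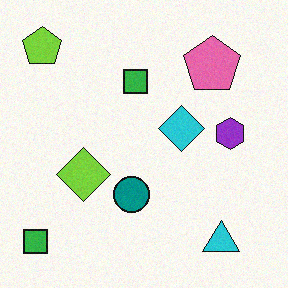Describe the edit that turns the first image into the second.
The image was degraded with light additive noise.

Random speckle covers the whole image, including the flat background.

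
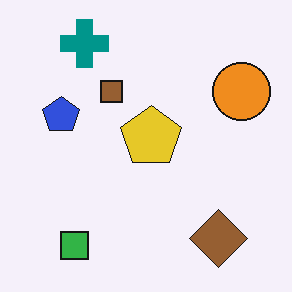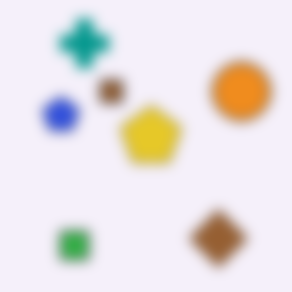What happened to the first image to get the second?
This is the original image strongly gaussian-blurred.

Shape edges and outlines are uniformly softened across the whole image.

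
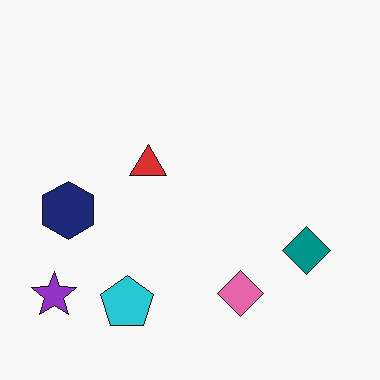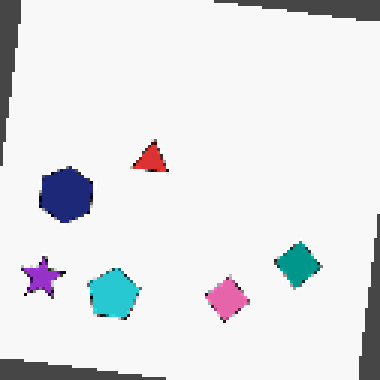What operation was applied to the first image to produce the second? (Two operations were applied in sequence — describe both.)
It was rotated clockwise by a few degrees, then lightly pixelated (a mild mosaic effect).

Every shape is tilted by the same angle and the image corners show triangular fill wedges — a whole-image rotation by a non-right angle. Shapes are reduced to large square blocks; fine edges and outlines are lost — a downscale-then-upscale (mosaic) effect.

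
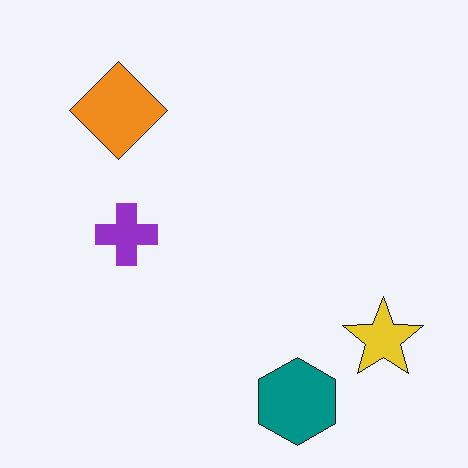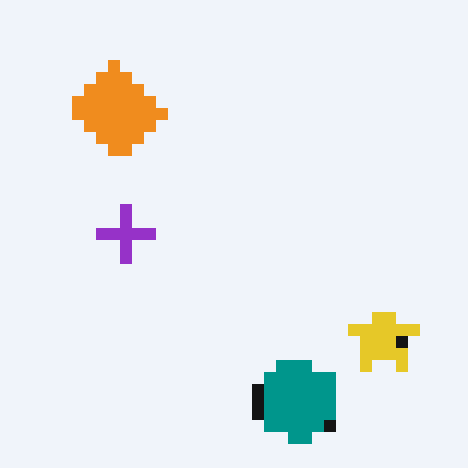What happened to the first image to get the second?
It was coarsely pixelated.

Shapes are reduced to large square blocks; fine edges and outlines are lost — a downscale-then-upscale (mosaic) effect.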